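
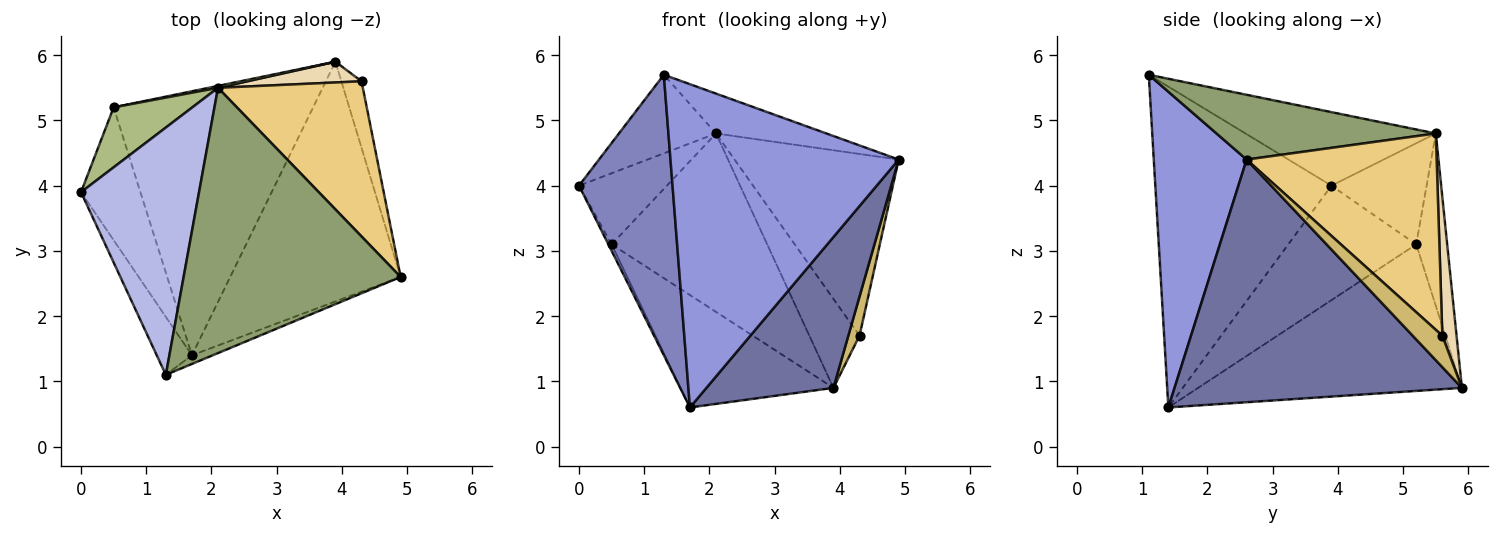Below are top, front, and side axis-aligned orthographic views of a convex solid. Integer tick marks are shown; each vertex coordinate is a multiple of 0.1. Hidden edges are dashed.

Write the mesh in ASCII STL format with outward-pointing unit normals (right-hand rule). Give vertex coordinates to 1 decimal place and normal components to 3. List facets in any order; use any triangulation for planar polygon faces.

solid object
 facet normal 0.769 -0.340 -0.541
  outer loop
   vertex 1.7 1.4 0.6
   vertex 3.9 5.9 0.9
   vertex 4.9 2.6 4.4
  endloop
 endfacet
 facet normal -0.879 -0.467 -0.096
  outer loop
   vertex 1.3 1.1 5.7
   vertex 0.0 3.9 4.0
   vertex 1.7 1.4 0.6
  endloop
 endfacet
 facet normal 0.377 -0.926 -0.025
  outer loop
   vertex 1.3 1.1 5.7
   vertex 1.7 1.4 0.6
   vertex 4.9 2.6 4.4
  endloop
 endfacet
 facet normal -0.511 0.260 0.819
  outer loop
   vertex 2.1 5.5 4.8
   vertex 0.0 3.9 4.0
   vertex 1.3 1.1 5.7
  endloop
 endfacet
 facet normal 0.283 0.143 0.948
  outer loop
   vertex 2.1 5.5 4.8
   vertex 1.3 1.1 5.7
   vertex 4.9 2.6 4.4
  endloop
 endfacet
 facet normal -0.638 0.589 0.496
  outer loop
   vertex 0.5 5.2 3.1
   vertex 0.0 3.9 4.0
   vertex 2.1 5.5 4.8
  endloop
 endfacet
 facet normal -0.195 0.981 0.011
  outer loop
   vertex 0.5 5.2 3.1
   vertex 2.1 5.5 4.8
   vertex 3.9 5.9 0.9
  endloop
 endfacet
 facet normal -0.887 0.023 -0.460
  outer loop
   vertex 0.5 5.2 3.1
   vertex 1.7 1.4 0.6
   vertex 0.0 3.9 4.0
  endloop
 endfacet
 facet normal -0.560 0.325 -0.762
  outer loop
   vertex 0.5 5.2 3.1
   vertex 3.9 5.9 0.9
   vertex 1.7 1.4 0.6
  endloop
 endfacet
 facet normal 0.802 -0.303 -0.515
  outer loop
   vertex 4.3 5.6 1.7
   vertex 4.9 2.6 4.4
   vertex 3.9 5.9 0.9
  endloop
 endfacet
 facet normal 0.661 0.571 0.487
  outer loop
   vertex 4.3 5.6 1.7
   vertex 2.1 5.5 4.8
   vertex 4.9 2.6 4.4
  endloop
 endfacet
 facet normal 0.266 0.939 0.219
  outer loop
   vertex 4.3 5.6 1.7
   vertex 3.9 5.9 0.9
   vertex 2.1 5.5 4.8
  endloop
 endfacet
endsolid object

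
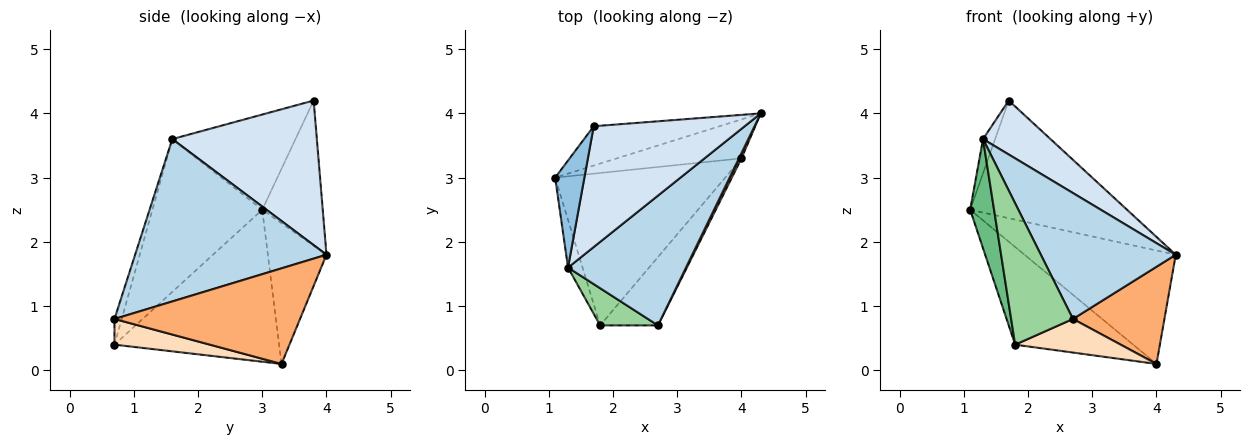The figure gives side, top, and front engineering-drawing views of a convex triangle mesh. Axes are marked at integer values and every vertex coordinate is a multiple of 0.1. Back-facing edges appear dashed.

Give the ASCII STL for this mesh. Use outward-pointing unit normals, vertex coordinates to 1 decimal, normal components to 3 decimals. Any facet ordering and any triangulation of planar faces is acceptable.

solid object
 facet normal -0.343 0.891 -0.298
  outer loop
   vertex 1.7 3.8 4.2
   vertex 4.3 4.0 1.8
   vertex 1.1 3.0 2.5
  endloop
 endfacet
 facet normal -0.952 0.093 0.292
  outer loop
   vertex 1.3 1.6 3.6
   vertex 1.7 3.8 4.2
   vertex 1.1 3.0 2.5
  endloop
 endfacet
 facet normal 0.703 -0.495 0.511
  outer loop
   vertex 1.3 1.6 3.6
   vertex 2.7 0.7 0.8
   vertex 4.3 4.0 1.8
  endloop
 endfacet
 facet normal 0.658 -0.307 0.687
  outer loop
   vertex 1.3 1.6 3.6
   vertex 4.3 4.0 1.8
   vertex 1.7 3.8 4.2
  endloop
 endfacet
 facet normal -0.344 0.888 -0.305
  outer loop
   vertex 4.0 3.3 0.1
   vertex 1.1 3.0 2.5
   vertex 4.3 4.0 1.8
  endloop
 endfacet
 facet normal 0.897 -0.442 0.024
  outer loop
   vertex 4.0 3.3 0.1
   vertex 4.3 4.0 1.8
   vertex 2.7 0.7 0.8
  endloop
 endfacet
 facet normal -0.601 0.431 -0.673
  outer loop
   vertex 1.8 0.7 0.4
   vertex 1.1 3.0 2.5
   vertex 4.0 3.3 0.1
  endloop
 endfacet
 facet normal 0.370 -0.410 -0.834
  outer loop
   vertex 1.8 0.7 0.4
   vertex 4.0 3.3 0.1
   vertex 2.7 0.7 0.8
  endloop
 endfacet
 facet normal -0.973 -0.212 -0.092
  outer loop
   vertex 1.8 0.7 0.4
   vertex 1.3 1.6 3.6
   vertex 1.1 3.0 2.5
  endloop
 endfacet
 facet normal -0.112 -0.961 0.253
  outer loop
   vertex 1.8 0.7 0.4
   vertex 2.7 0.7 0.8
   vertex 1.3 1.6 3.6
  endloop
 endfacet
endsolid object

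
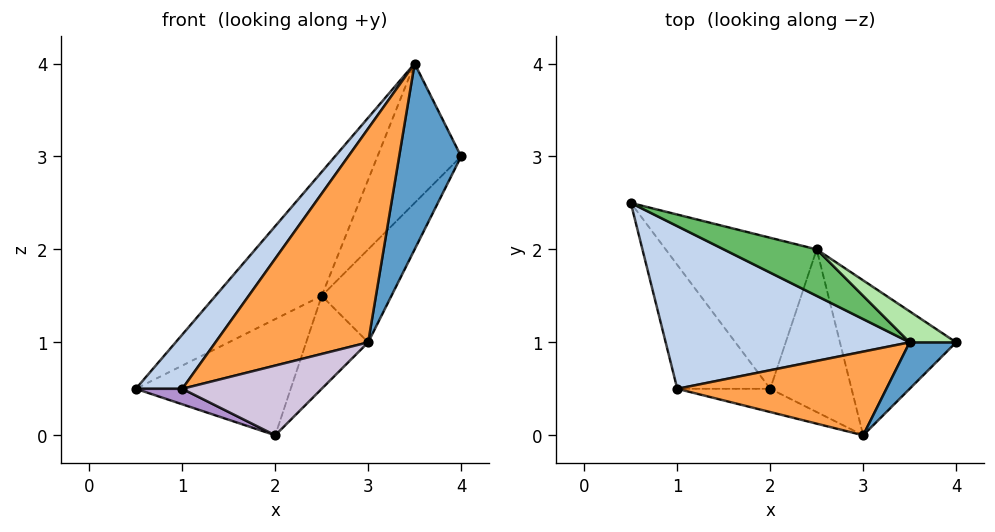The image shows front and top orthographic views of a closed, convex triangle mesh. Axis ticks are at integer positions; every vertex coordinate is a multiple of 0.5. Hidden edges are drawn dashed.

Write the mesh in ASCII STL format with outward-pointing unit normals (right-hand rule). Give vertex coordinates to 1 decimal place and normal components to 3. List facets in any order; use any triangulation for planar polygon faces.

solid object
 facet normal 0.436 -0.873 0.218
  outer loop
   vertex 3.5 1.0 4.0
   vertex 3.0 0.0 1.0
   vertex 4.0 1.0 3.0
  endloop
 endfacet
 facet normal -0.784 -0.196 0.588
  outer loop
   vertex 1.0 0.5 0.5
   vertex 3.5 1.0 4.0
   vertex 0.5 2.5 0.5
  endloop
 endfacet
 facet normal -0.308 -0.886 0.347
  outer loop
   vertex 1.0 0.5 0.5
   vertex 3.0 0.0 1.0
   vertex 3.5 1.0 4.0
  endloop
 endfacet
 facet normal 0.768 0.329 -0.549
  outer loop
   vertex 2.5 2.0 1.5
   vertex 4.0 1.0 3.0
   vertex 3.0 0.0 1.0
  endloop
 endfacet
 facet normal 0.058 0.935 0.351
  outer loop
   vertex 2.5 2.0 1.5
   vertex 0.5 2.5 0.5
   vertex 3.5 1.0 4.0
  endloop
 endfacet
 facet normal 0.398 0.896 0.199
  outer loop
   vertex 2.5 2.0 1.5
   vertex 3.5 1.0 4.0
   vertex 4.0 1.0 3.0
  endloop
 endfacet
 facet normal 0.481 0.535 -0.695
  outer loop
   vertex 2.0 0.5 0.0
   vertex 0.5 2.5 0.5
   vertex 2.5 2.0 1.5
  endloop
 endfacet
 facet normal 0.745 0.331 -0.579
  outer loop
   vertex 2.0 0.5 0.0
   vertex 2.5 2.0 1.5
   vertex 3.0 0.0 1.0
  endloop
 endfacet
 facet normal -0.444 -0.111 -0.889
  outer loop
   vertex 2.0 0.5 0.0
   vertex 1.0 0.5 0.5
   vertex 0.5 2.5 0.5
  endloop
 endfacet
 facet normal -0.156 -0.937 -0.312
  outer loop
   vertex 2.0 0.5 0.0
   vertex 3.0 0.0 1.0
   vertex 1.0 0.5 0.5
  endloop
 endfacet
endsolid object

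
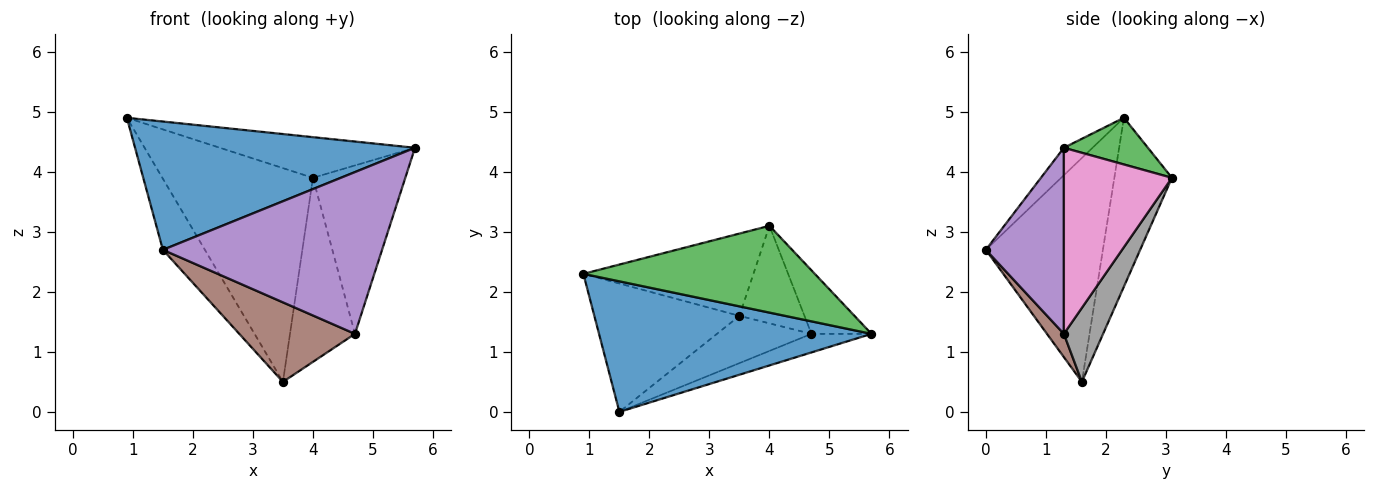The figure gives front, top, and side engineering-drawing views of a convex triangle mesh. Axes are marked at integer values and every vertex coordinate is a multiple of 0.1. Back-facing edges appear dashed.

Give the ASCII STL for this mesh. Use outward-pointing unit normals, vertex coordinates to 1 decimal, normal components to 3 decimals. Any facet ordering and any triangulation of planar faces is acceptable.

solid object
 facet normal -0.072 -0.699 0.711
  outer loop
   vertex 1.5 0.0 2.7
   vertex 5.7 1.3 4.4
   vertex 0.9 2.3 4.9
  endloop
 endfacet
 facet normal -0.804 0.288 -0.521
  outer loop
   vertex 3.5 1.6 0.5
   vertex 1.5 0.0 2.7
   vertex 0.9 2.3 4.9
  endloop
 endfacet
 facet normal 0.180 0.417 0.891
  outer loop
   vertex 4.0 3.1 3.9
   vertex 0.9 2.3 4.9
   vertex 5.7 1.3 4.4
  endloop
 endfacet
 facet normal -0.336 0.879 -0.338
  outer loop
   vertex 4.0 3.1 3.9
   vertex 3.5 1.6 0.5
   vertex 0.9 2.3 4.9
  endloop
 endfacet
 facet normal 0.333 -0.937 -0.108
  outer loop
   vertex 4.7 1.3 1.3
   vertex 5.7 1.3 4.4
   vertex 1.5 0.0 2.7
  endloop
 endfacet
 facet normal 0.125 -0.853 -0.507
  outer loop
   vertex 4.7 1.3 1.3
   vertex 1.5 0.0 2.7
   vertex 3.5 1.6 0.5
  endloop
 endfacet
 facet normal 0.738 0.631 -0.238
  outer loop
   vertex 4.7 1.3 1.3
   vertex 4.0 3.1 3.9
   vertex 5.7 1.3 4.4
  endloop
 endfacet
 facet normal 0.470 0.780 -0.413
  outer loop
   vertex 4.7 1.3 1.3
   vertex 3.5 1.6 0.5
   vertex 4.0 3.1 3.9
  endloop
 endfacet
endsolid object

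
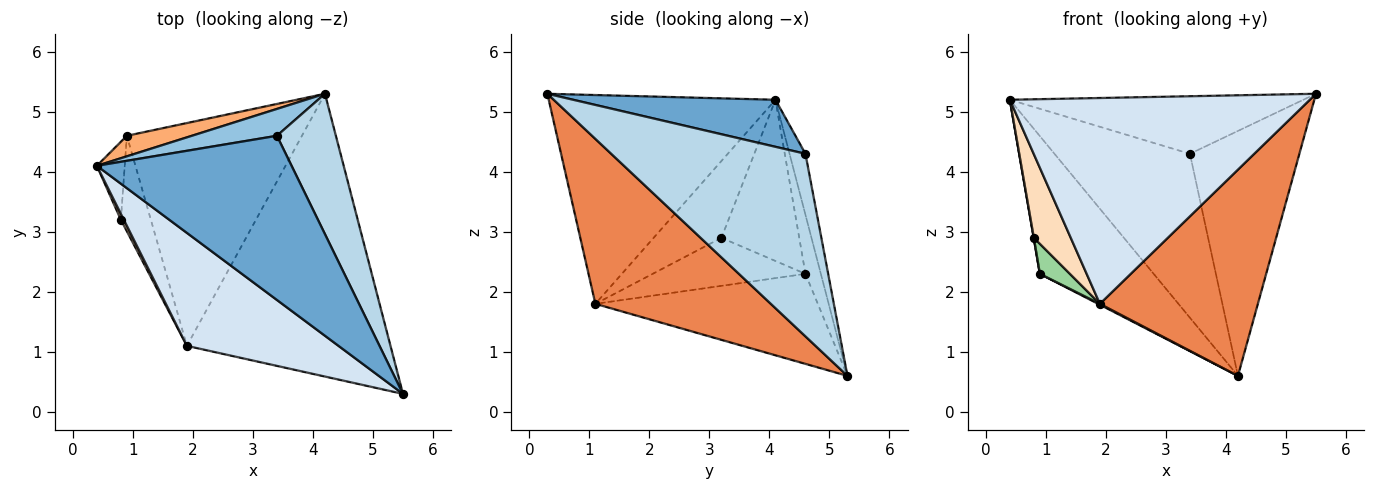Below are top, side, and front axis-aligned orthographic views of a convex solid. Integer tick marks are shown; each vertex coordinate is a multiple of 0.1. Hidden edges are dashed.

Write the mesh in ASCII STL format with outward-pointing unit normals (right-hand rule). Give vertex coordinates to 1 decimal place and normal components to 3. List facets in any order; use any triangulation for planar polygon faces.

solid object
 facet normal 0.222 0.323 0.920
  outer loop
   vertex 3.4 4.6 4.3
   vertex 0.4 4.1 5.2
   vertex 5.5 0.3 5.3
  endloop
 endfacet
 facet normal -0.115 0.980 0.161
  outer loop
   vertex 3.4 4.6 4.3
   vertex 4.2 5.3 0.6
   vertex 0.4 4.1 5.2
  endloop
 endfacet
 facet normal 0.839 0.473 0.271
  outer loop
   vertex 3.4 4.6 4.3
   vertex 5.5 0.3 5.3
   vertex 4.2 5.3 0.6
  endloop
 endfacet
 facet normal -0.552 -0.731 0.401
  outer loop
   vertex 1.9 1.1 1.8
   vertex 5.5 0.3 5.3
   vertex 0.4 4.1 5.2
  endloop
 endfacet
 facet normal 0.548 -0.493 -0.676
  outer loop
   vertex 1.9 1.1 1.8
   vertex 4.2 5.3 0.6
   vertex 5.5 0.3 5.3
  endloop
 endfacet
 facet normal -0.133 0.980 0.146
  outer loop
   vertex 0.9 4.6 2.3
   vertex 0.4 4.1 5.2
   vertex 4.2 5.3 0.6
  endloop
 endfacet
 facet normal -0.457 -0.004 -0.889
  outer loop
   vertex 0.9 4.6 2.3
   vertex 4.2 5.3 0.6
   vertex 1.9 1.1 1.8
  endloop
 endfacet
 facet normal -0.878 -0.478 0.034
  outer loop
   vertex 0.8 3.2 2.9
   vertex 1.9 1.1 1.8
   vertex 0.4 4.1 5.2
  endloop
 endfacet
 facet normal -0.985 -0.003 -0.170
  outer loop
   vertex 0.8 3.2 2.9
   vertex 0.4 4.1 5.2
   vertex 0.9 4.6 2.3
  endloop
 endfacet
 facet normal -0.836 -0.164 -0.523
  outer loop
   vertex 0.8 3.2 2.9
   vertex 0.9 4.6 2.3
   vertex 1.9 1.1 1.8
  endloop
 endfacet
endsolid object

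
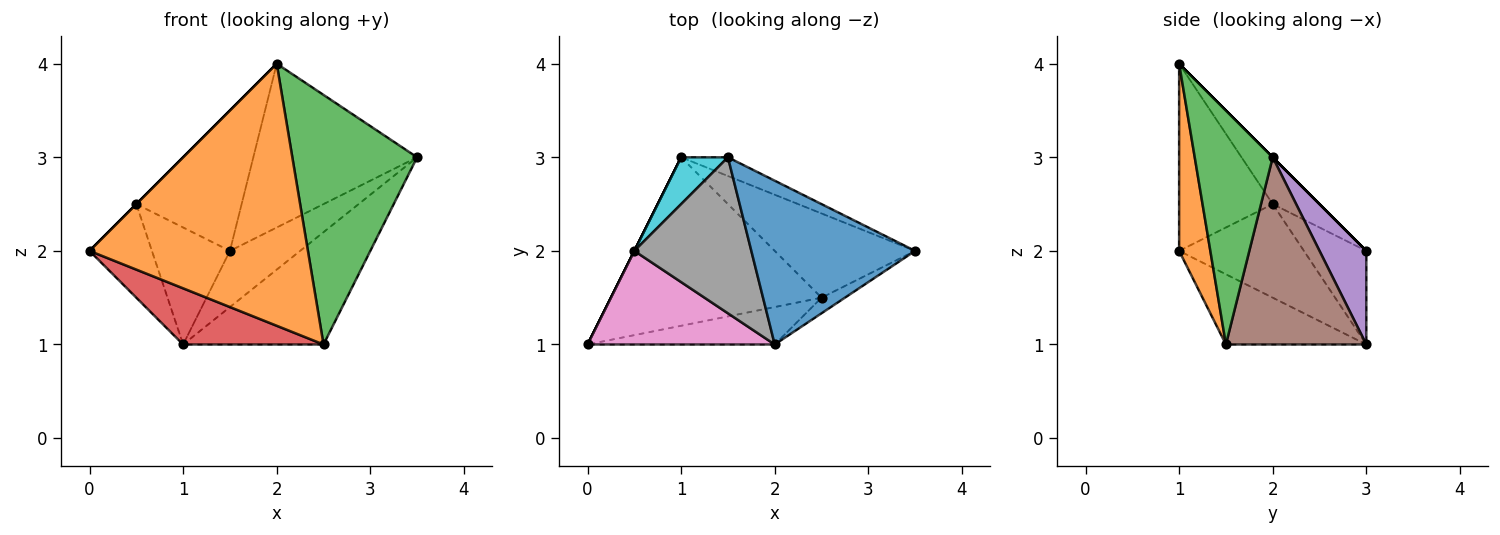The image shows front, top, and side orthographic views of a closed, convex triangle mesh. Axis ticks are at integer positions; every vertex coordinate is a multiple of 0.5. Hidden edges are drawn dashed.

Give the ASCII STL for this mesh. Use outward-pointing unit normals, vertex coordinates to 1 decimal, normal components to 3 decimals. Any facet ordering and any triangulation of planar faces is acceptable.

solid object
 facet normal 0.000 0.707 0.707
  outer loop
   vertex 2.0 1.0 4.0
   vertex 3.5 2.0 3.0
   vertex 1.5 3.0 2.0
  endloop
 endfacet
 facet normal 0.140 -0.980 -0.140
  outer loop
   vertex 2.0 1.0 4.0
   vertex 0.0 1.0 2.0
   vertex 2.5 1.5 1.0
  endloop
 endfacet
 facet normal 0.529 -0.847 -0.053
  outer loop
   vertex 2.0 1.0 4.0
   vertex 2.5 1.5 1.0
   vertex 3.5 2.0 3.0
  endloop
 endfacet
 facet normal -0.302 -0.302 -0.905
  outer loop
   vertex 1.0 3.0 1.0
   vertex 2.5 1.5 1.0
   vertex 0.0 1.0 2.0
  endloop
 endfacet
 facet normal 0.535 0.802 -0.267
  outer loop
   vertex 1.0 3.0 1.0
   vertex 1.5 3.0 2.0
   vertex 3.5 2.0 3.0
  endloop
 endfacet
 facet normal 0.625 0.625 -0.469
  outer loop
   vertex 1.0 3.0 1.0
   vertex 3.5 2.0 3.0
   vertex 2.5 1.5 1.0
  endloop
 endfacet
 facet normal -0.707 0.000 0.707
  outer loop
   vertex 0.5 2.0 2.5
   vertex 0.0 1.0 2.0
   vertex 2.0 1.0 4.0
  endloop
 endfacet
 facet normal -0.285 0.641 0.712
  outer loop
   vertex 0.5 2.0 2.5
   vertex 2.0 1.0 4.0
   vertex 1.5 3.0 2.0
  endloop
 endfacet
 facet normal -0.894 0.447 0.000
  outer loop
   vertex 0.5 2.0 2.5
   vertex 1.0 3.0 1.0
   vertex 0.0 1.0 2.0
  endloop
 endfacet
 facet normal -0.596 0.745 0.298
  outer loop
   vertex 0.5 2.0 2.5
   vertex 1.5 3.0 2.0
   vertex 1.0 3.0 1.0
  endloop
 endfacet
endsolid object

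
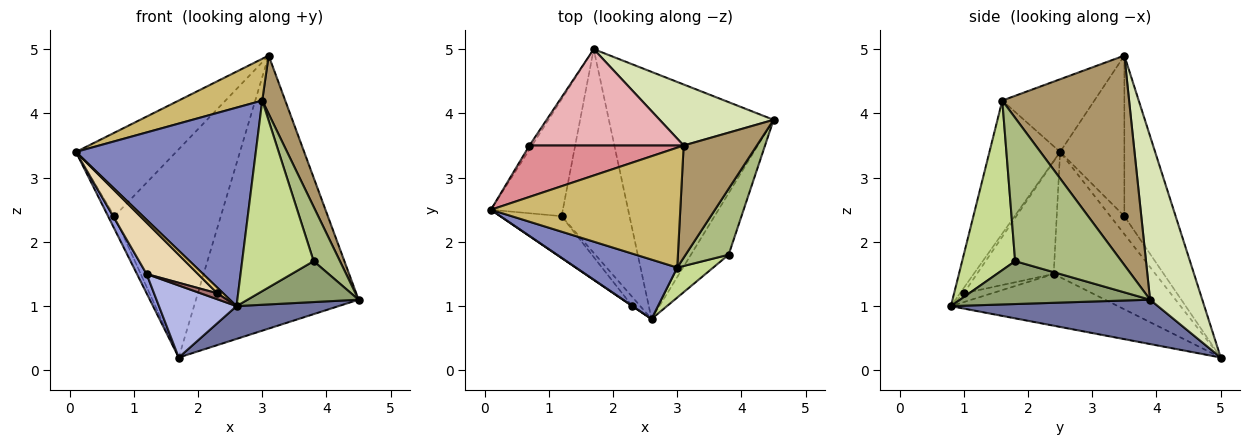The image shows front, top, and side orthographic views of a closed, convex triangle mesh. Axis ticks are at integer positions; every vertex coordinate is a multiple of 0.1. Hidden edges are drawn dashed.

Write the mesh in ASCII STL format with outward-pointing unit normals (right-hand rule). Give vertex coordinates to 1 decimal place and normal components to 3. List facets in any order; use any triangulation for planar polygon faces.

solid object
 facet normal 0.258 -0.127 -0.958
  outer loop
   vertex 1.7 5.0 0.2
   vertex 4.5 3.9 1.1
   vertex 2.6 0.8 1.0
  endloop
 endfacet
 facet normal -0.352 -0.897 0.268
  outer loop
   vertex 3.0 1.6 4.2
   vertex 0.1 2.5 3.4
   vertex 2.6 0.8 1.0
  endloop
 endfacet
 facet normal -0.864 -0.082 -0.496
  outer loop
   vertex 1.2 2.4 1.5
   vertex 0.1 2.5 3.4
   vertex 1.7 5.0 0.2
  endloop
 endfacet
 facet normal -0.583 -0.271 -0.766
  outer loop
   vertex 1.2 2.4 1.5
   vertex 1.7 5.0 0.2
   vertex 2.6 0.8 1.0
  endloop
 endfacet
 facet normal 0.688 -0.402 -0.605
  outer loop
   vertex 3.8 1.8 1.7
   vertex 2.6 0.8 1.0
   vertex 4.5 3.9 1.1
  endloop
 endfacet
 facet normal 0.932 -0.231 0.280
  outer loop
   vertex 3.8 1.8 1.7
   vertex 4.5 3.9 1.1
   vertex 3.0 1.6 4.2
  endloop
 endfacet
 facet normal 0.591 -0.797 0.125
  outer loop
   vertex 3.8 1.8 1.7
   vertex 3.0 1.6 4.2
   vertex 2.6 0.8 1.0
  endloop
 endfacet
 facet normal 0.299 0.931 0.208
  outer loop
   vertex 3.1 3.5 4.9
   vertex 4.5 3.9 1.1
   vertex 1.7 5.0 0.2
  endloop
 endfacet
 facet normal 0.931 -0.169 0.325
  outer loop
   vertex 3.1 3.5 4.9
   vertex 3.0 1.6 4.2
   vertex 4.5 3.9 1.1
  endloop
 endfacet
 facet normal -0.341 -0.309 0.888
  outer loop
   vertex 3.1 3.5 4.9
   vertex 0.1 2.5 3.4
   vertex 3.0 1.6 4.2
  endloop
 endfacet
 facet normal -0.536 -0.843 0.038
  outer loop
   vertex 2.3 1.0 1.2
   vertex 2.6 0.8 1.0
   vertex 0.1 2.5 3.4
  endloop
 endfacet
 facet normal -0.757 -0.507 -0.412
  outer loop
   vertex 2.3 1.0 1.2
   vertex 0.1 2.5 3.4
   vertex 1.2 2.4 1.5
  endloop
 endfacet
 facet normal -0.678 -0.401 -0.616
  outer loop
   vertex 2.3 1.0 1.2
   vertex 1.2 2.4 1.5
   vertex 2.6 0.8 1.0
  endloop
 endfacet
 facet normal -0.902 0.412 -0.129
  outer loop
   vertex 0.7 3.5 2.4
   vertex 1.7 5.0 0.2
   vertex 0.1 2.5 3.4
  endloop
 endfacet
 facet normal -0.479 0.748 0.460
  outer loop
   vertex 0.7 3.5 2.4
   vertex 0.1 2.5 3.4
   vertex 3.1 3.5 4.9
  endloop
 endfacet
 facet normal -0.401 0.831 0.385
  outer loop
   vertex 0.7 3.5 2.4
   vertex 3.1 3.5 4.9
   vertex 1.7 5.0 0.2
  endloop
 endfacet
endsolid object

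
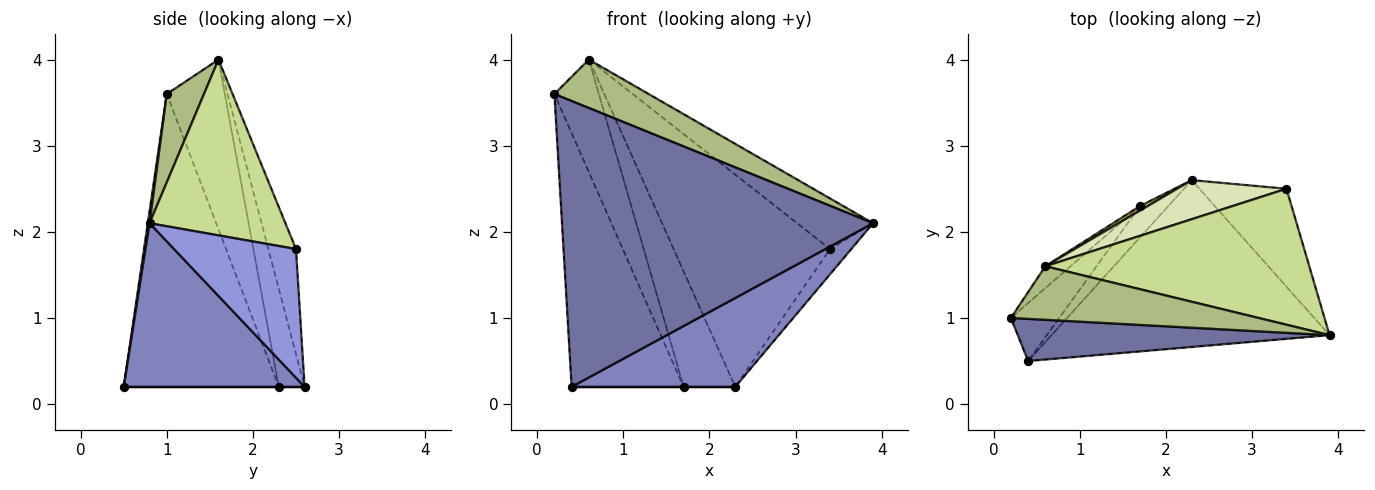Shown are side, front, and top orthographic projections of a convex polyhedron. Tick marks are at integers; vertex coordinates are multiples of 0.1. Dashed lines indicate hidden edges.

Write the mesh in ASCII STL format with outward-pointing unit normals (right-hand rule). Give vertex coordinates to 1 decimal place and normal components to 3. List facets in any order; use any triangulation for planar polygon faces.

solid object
 facet normal 0.006 -0.989 0.146
  outer loop
   vertex 0.4 0.5 0.2
   vertex 3.9 0.8 2.1
   vertex 0.2 1.0 3.6
  endloop
 endfacet
 facet normal 0.461 -0.417 -0.783
  outer loop
   vertex 0.4 0.5 0.2
   vertex 2.3 2.6 0.2
   vertex 3.9 0.8 2.1
  endloop
 endfacet
 facet normal 0.820 0.143 -0.555
  outer loop
   vertex 3.4 2.5 1.8
   vertex 3.9 0.8 2.1
   vertex 2.3 2.6 0.2
  endloop
 endfacet
 facet normal -0.804 0.580 -0.133
  outer loop
   vertex 1.7 2.3 0.2
   vertex 0.4 0.5 0.2
   vertex 0.2 1.0 3.6
  endloop
 endfacet
 facet normal 0.000 0.000 -1.000
  outer loop
   vertex 1.7 2.3 0.2
   vertex 2.3 2.6 0.2
   vertex 0.4 0.5 0.2
  endloop
 endfacet
 facet normal 0.256 -0.648 0.717
  outer loop
   vertex 0.6 1.6 4.0
   vertex 0.2 1.0 3.6
   vertex 3.9 0.8 2.1
  endloop
 endfacet
 facet normal 0.529 0.296 0.795
  outer loop
   vertex 0.6 1.6 4.0
   vertex 3.9 0.8 2.1
   vertex 3.4 2.5 1.8
  endloop
 endfacet
 facet normal -0.171 0.969 0.178
  outer loop
   vertex 0.6 1.6 4.0
   vertex 3.4 2.5 1.8
   vertex 2.3 2.6 0.2
  endloop
 endfacet
 facet normal -0.789 0.604 -0.117
  outer loop
   vertex 0.6 1.6 4.0
   vertex 1.7 2.3 0.2
   vertex 0.2 1.0 3.6
  endloop
 endfacet
 facet normal -0.447 0.894 0.035
  outer loop
   vertex 0.6 1.6 4.0
   vertex 2.3 2.6 0.2
   vertex 1.7 2.3 0.2
  endloop
 endfacet
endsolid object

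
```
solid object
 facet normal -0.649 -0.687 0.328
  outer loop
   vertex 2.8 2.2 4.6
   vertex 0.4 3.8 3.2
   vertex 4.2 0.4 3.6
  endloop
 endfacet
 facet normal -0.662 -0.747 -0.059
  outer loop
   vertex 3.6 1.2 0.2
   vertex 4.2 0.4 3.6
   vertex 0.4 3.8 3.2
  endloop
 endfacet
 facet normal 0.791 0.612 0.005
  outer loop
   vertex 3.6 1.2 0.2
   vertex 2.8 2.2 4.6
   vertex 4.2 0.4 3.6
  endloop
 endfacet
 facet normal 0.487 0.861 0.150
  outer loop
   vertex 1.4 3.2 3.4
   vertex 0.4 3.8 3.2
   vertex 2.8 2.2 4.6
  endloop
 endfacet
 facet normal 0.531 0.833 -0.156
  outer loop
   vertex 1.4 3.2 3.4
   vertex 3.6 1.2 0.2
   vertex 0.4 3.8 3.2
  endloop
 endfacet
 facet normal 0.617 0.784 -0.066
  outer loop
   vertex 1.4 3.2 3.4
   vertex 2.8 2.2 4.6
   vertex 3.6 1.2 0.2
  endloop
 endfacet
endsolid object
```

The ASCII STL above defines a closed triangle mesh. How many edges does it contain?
9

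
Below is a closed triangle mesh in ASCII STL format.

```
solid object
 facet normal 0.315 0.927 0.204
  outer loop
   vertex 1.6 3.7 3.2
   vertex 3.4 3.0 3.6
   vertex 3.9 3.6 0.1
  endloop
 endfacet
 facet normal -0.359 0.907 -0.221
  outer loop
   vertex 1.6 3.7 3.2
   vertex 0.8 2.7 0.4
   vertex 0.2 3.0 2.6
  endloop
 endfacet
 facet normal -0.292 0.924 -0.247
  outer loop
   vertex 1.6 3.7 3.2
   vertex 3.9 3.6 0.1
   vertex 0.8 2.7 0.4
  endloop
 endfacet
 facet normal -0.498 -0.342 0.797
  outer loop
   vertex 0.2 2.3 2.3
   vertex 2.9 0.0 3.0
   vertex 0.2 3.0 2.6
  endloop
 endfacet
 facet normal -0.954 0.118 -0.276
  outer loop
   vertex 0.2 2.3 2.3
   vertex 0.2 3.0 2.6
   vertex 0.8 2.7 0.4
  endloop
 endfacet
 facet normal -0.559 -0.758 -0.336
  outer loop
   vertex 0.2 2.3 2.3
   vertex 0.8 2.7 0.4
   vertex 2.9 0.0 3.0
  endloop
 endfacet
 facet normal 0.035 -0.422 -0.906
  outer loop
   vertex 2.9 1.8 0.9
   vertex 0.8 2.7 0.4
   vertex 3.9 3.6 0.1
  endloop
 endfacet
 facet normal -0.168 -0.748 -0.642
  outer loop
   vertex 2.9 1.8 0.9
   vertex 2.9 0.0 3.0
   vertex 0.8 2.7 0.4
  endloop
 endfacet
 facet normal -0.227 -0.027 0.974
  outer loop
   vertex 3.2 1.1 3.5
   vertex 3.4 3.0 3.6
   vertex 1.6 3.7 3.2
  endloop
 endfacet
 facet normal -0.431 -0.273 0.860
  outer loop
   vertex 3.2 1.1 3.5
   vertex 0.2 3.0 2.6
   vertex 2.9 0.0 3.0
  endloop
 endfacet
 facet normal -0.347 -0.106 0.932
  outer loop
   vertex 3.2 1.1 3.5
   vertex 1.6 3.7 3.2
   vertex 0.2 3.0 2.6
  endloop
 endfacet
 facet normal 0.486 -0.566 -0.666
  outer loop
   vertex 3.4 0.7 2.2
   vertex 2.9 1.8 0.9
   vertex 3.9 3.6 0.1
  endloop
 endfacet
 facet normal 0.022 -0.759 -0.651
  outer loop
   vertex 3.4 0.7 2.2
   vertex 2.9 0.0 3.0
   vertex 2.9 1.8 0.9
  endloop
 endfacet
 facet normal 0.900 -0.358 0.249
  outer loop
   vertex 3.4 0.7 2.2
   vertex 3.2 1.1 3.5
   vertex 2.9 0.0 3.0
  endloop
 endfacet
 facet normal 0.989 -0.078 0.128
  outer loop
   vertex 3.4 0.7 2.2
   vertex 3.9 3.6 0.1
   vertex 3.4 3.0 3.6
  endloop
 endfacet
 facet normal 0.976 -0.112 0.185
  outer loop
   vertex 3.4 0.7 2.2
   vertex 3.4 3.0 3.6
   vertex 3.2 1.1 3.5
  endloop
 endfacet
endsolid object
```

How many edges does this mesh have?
24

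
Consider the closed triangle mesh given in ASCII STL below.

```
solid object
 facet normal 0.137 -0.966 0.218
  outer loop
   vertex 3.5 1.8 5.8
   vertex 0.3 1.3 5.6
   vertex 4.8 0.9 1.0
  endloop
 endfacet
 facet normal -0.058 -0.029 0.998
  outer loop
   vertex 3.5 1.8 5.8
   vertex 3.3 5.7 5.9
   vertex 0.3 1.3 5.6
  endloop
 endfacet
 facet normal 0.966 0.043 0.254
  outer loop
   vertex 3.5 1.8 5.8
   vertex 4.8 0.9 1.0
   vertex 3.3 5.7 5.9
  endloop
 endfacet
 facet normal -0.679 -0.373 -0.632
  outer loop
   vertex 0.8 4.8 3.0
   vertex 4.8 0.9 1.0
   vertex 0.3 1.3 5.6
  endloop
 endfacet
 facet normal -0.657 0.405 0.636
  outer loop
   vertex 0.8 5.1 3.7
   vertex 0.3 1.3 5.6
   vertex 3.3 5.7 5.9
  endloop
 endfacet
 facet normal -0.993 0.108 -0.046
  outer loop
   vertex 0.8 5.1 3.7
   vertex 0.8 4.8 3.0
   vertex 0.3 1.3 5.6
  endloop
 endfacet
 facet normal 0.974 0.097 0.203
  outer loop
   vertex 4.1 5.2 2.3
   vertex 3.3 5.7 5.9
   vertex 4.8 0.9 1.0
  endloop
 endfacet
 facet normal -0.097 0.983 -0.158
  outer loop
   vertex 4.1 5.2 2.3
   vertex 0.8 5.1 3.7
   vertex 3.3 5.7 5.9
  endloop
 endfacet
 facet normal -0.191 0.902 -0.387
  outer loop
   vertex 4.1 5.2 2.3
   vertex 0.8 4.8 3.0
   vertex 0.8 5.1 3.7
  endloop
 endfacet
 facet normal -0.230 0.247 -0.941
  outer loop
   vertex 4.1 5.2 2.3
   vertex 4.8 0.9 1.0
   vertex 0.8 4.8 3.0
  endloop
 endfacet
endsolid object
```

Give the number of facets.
10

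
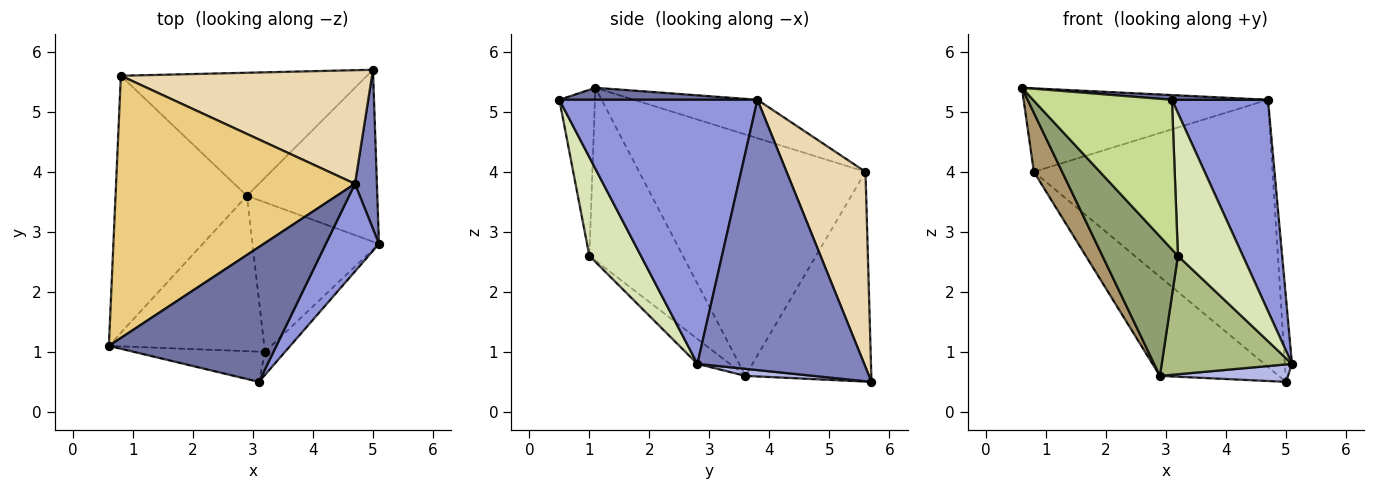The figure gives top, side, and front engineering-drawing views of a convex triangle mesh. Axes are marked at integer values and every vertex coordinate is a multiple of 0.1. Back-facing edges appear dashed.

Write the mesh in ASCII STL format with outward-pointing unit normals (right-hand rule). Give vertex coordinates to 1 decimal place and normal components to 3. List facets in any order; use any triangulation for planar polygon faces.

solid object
 facet normal 0.071 -0.035 0.997
  outer loop
   vertex 4.7 3.8 5.2
   vertex 0.6 1.1 5.4
   vertex 3.1 0.5 5.2
  endloop
 endfacet
 facet normal 0.996 0.043 0.081
  outer loop
   vertex 4.7 3.8 5.2
   vertex 5.1 2.8 0.8
   vertex 5.0 5.7 0.5
  endloop
 endfacet
 facet normal 0.885 -0.429 0.178
  outer loop
   vertex 4.7 3.8 5.2
   vertex 3.1 0.5 5.2
   vertex 5.1 2.8 0.8
  endloop
 endfacet
 facet normal 0.054 -0.101 -0.993
  outer loop
   vertex 2.9 3.6 0.6
   vertex 5.0 5.7 0.5
   vertex 5.1 2.8 0.8
  endloop
 endfacet
 facet normal -0.637 -0.515 -0.573
  outer loop
   vertex 3.2 1.0 2.6
   vertex 0.6 1.1 5.4
   vertex 2.9 3.6 0.6
  endloop
 endfacet
 facet normal -0.153 -0.614 -0.775
  outer loop
   vertex 3.2 1.0 2.6
   vertex 2.9 3.6 0.6
   vertex 5.1 2.8 0.8
  endloop
 endfacet
 facet normal -0.244 -0.951 -0.192
  outer loop
   vertex 3.2 1.0 2.6
   vertex 3.1 0.5 5.2
   vertex 0.6 1.1 5.4
  endloop
 endfacet
 facet normal 0.617 -0.777 -0.126
  outer loop
   vertex 3.2 1.0 2.6
   vertex 5.1 2.8 0.8
   vertex 3.1 0.5 5.2
  endloop
 endfacet
 facet normal -0.873 -0.109 -0.475
  outer loop
   vertex 0.8 5.6 4.0
   vertex 2.9 3.6 0.6
   vertex 0.6 1.1 5.4
  endloop
 endfacet
 facet normal -0.553 0.522 -0.649
  outer loop
   vertex 0.8 5.6 4.0
   vertex 5.0 5.7 0.5
   vertex 2.9 3.6 0.6
  endloop
 endfacet
 facet normal -0.151 0.300 0.942
  outer loop
   vertex 0.8 5.6 4.0
   vertex 0.6 1.1 5.4
   vertex 4.7 3.8 5.2
  endloop
 endfacet
 facet normal 0.291 0.880 0.374
  outer loop
   vertex 0.8 5.6 4.0
   vertex 4.7 3.8 5.2
   vertex 5.0 5.7 0.5
  endloop
 endfacet
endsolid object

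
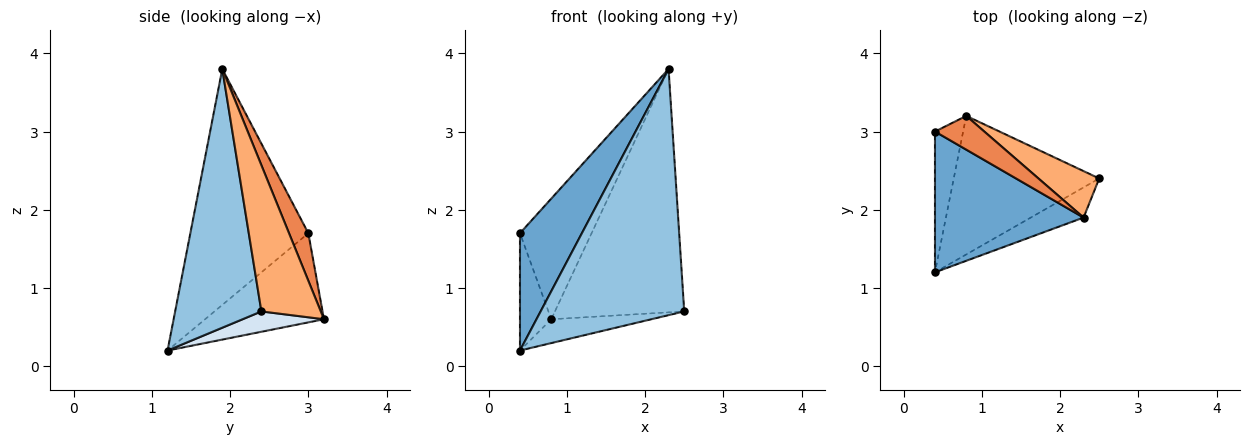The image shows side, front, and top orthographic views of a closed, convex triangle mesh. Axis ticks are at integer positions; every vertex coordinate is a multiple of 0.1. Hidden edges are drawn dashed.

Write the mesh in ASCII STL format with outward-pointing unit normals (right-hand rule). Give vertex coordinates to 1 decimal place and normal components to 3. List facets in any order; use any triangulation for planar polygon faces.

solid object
 facet normal -0.773 -0.406 0.487
  outer loop
   vertex 2.3 1.9 3.8
   vertex 0.4 3.0 1.7
   vertex 0.4 1.2 0.2
  endloop
 endfacet
 facet normal 0.512 -0.853 -0.104
  outer loop
   vertex 2.3 1.9 3.8
   vertex 0.4 1.2 0.2
   vertex 2.5 2.4 0.7
  endloop
 endfacet
 facet normal -0.925 0.243 -0.292
  outer loop
   vertex 0.8 3.2 0.6
   vertex 0.4 1.2 0.2
   vertex 0.4 3.0 1.7
  endloop
 endfacet
 facet normal 0.136 0.168 -0.976
  outer loop
   vertex 0.8 3.2 0.6
   vertex 2.5 2.4 0.7
   vertex 0.4 1.2 0.2
  endloop
 endfacet
 facet normal 0.251 0.932 0.261
  outer loop
   vertex 0.8 3.2 0.6
   vertex 0.4 3.0 1.7
   vertex 2.3 1.9 3.8
  endloop
 endfacet
 facet normal 0.411 0.895 0.171
  outer loop
   vertex 0.8 3.2 0.6
   vertex 2.3 1.9 3.8
   vertex 2.5 2.4 0.7
  endloop
 endfacet
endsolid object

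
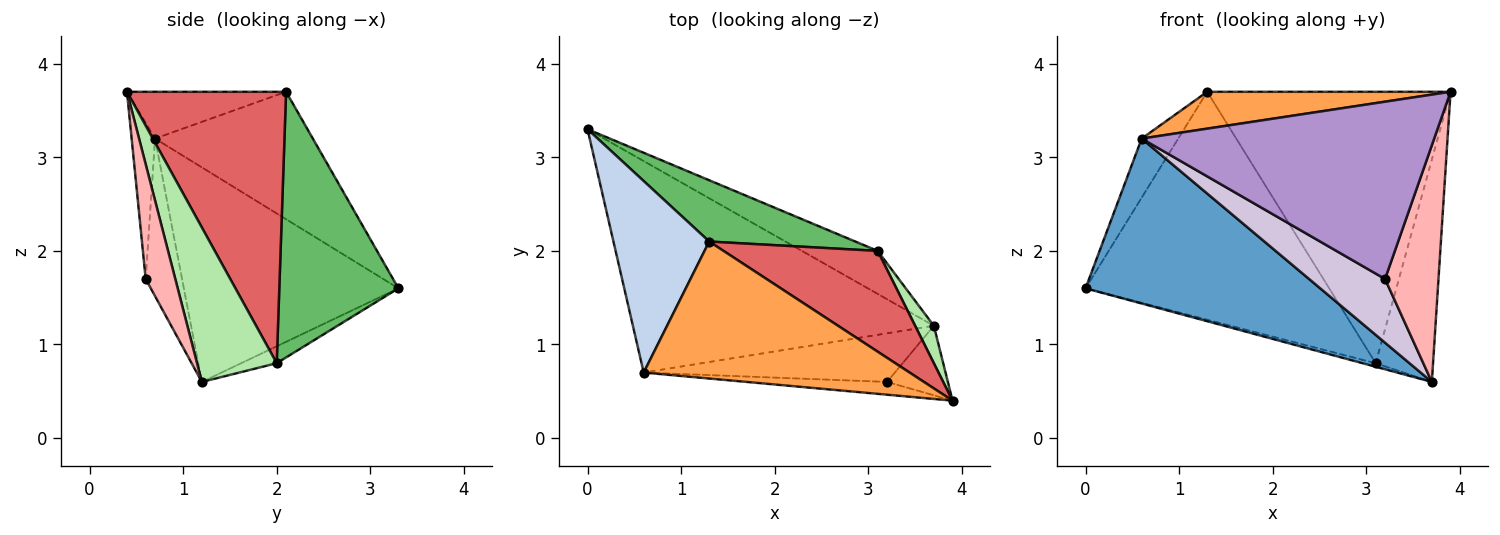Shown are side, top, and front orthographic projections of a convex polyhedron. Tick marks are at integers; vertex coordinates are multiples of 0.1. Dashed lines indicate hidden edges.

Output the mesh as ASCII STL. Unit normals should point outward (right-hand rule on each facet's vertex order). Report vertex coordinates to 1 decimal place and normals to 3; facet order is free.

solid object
 facet normal -0.490 -0.536 -0.687
  outer loop
   vertex 0.6 0.7 3.2
   vertex 0.0 3.3 1.6
   vertex 3.7 1.2 0.6
  endloop
 endfacet
 facet normal -0.786 0.182 0.591
  outer loop
   vertex 0.6 0.7 3.2
   vertex 1.3 2.1 3.7
   vertex 0.0 3.3 1.6
  endloop
 endfacet
 facet normal -0.168 -0.256 0.952
  outer loop
   vertex 0.6 0.7 3.2
   vertex 3.9 0.4 3.7
   vertex 1.3 2.1 3.7
  endloop
 endfacet
 facet normal -0.217 0.080 -0.973
  outer loop
   vertex 3.1 2.0 0.8
   vertex 3.7 1.2 0.6
   vertex 0.0 3.3 1.6
  endloop
 endfacet
 facet normal 0.427 0.873 0.235
  outer loop
   vertex 3.1 2.0 0.8
   vertex 0.0 3.3 1.6
   vertex 1.3 2.1 3.7
  endloop
 endfacet
 facet normal 0.808 0.581 0.098
  outer loop
   vertex 3.1 2.0 0.8
   vertex 3.9 0.4 3.7
   vertex 3.7 1.2 0.6
  endloop
 endfacet
 facet normal 0.523 0.799 0.297
  outer loop
   vertex 3.1 2.0 0.8
   vertex 1.3 2.1 3.7
   vertex 3.9 0.4 3.7
  endloop
 endfacet
 facet normal 0.469 -0.847 -0.249
  outer loop
   vertex 3.2 0.6 1.7
   vertex 3.7 1.2 0.6
   vertex 3.9 0.4 3.7
  endloop
 endfacet
 facet normal -0.080 -0.994 -0.072
  outer loop
   vertex 3.2 0.6 1.7
   vertex 3.9 0.4 3.7
   vertex 0.6 0.7 3.2
  endloop
 endfacet
 facet normal -0.356 -0.743 -0.567
  outer loop
   vertex 3.2 0.6 1.7
   vertex 0.6 0.7 3.2
   vertex 3.7 1.2 0.6
  endloop
 endfacet
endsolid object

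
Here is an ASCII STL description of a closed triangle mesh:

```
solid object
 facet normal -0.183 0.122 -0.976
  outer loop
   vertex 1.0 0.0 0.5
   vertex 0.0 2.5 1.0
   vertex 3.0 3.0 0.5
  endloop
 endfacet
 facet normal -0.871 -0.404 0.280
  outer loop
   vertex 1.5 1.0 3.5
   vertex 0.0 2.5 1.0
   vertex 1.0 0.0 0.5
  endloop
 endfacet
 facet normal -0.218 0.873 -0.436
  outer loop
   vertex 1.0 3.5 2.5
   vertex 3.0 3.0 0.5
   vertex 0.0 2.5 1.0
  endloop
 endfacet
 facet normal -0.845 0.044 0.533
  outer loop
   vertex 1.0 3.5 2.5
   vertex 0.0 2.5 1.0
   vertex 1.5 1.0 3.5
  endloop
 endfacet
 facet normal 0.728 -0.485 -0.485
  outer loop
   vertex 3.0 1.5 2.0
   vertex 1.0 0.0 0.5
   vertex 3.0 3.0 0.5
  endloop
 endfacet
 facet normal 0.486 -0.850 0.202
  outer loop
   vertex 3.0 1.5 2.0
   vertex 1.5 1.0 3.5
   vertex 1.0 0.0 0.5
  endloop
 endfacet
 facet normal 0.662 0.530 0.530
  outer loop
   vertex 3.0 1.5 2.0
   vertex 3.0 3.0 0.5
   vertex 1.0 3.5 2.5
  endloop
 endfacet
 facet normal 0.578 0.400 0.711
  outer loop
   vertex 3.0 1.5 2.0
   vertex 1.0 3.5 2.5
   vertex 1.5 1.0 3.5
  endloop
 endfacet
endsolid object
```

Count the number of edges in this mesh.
12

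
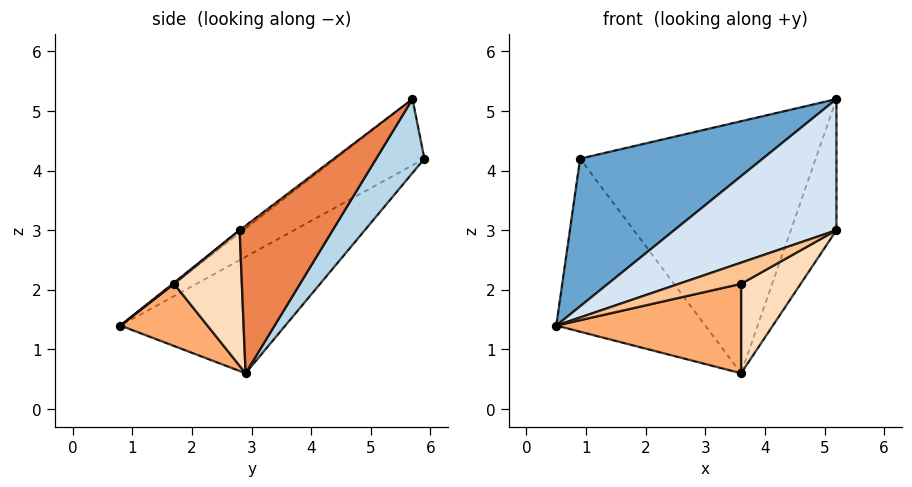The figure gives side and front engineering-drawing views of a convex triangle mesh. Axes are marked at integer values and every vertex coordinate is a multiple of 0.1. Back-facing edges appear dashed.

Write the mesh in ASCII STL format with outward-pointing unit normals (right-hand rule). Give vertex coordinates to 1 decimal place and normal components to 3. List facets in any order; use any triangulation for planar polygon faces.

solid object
 facet normal -0.222 -0.456 0.862
  outer loop
   vertex 0.9 5.9 4.2
   vertex 0.5 0.8 1.4
   vertex 5.2 5.7 5.2
  endloop
 endfacet
 facet normal -0.495 0.448 -0.745
  outer loop
   vertex 3.6 2.9 0.6
   vertex 0.5 0.8 1.4
   vertex 0.9 5.9 4.2
  endloop
 endfacet
 facet normal 0.167 0.815 -0.554
  outer loop
   vertex 3.6 2.9 0.6
   vertex 0.9 5.9 4.2
   vertex 5.2 5.7 5.2
  endloop
 endfacet
 facet normal -0.014 -0.604 0.797
  outer loop
   vertex 5.2 2.8 3.0
   vertex 5.2 5.7 5.2
   vertex 0.5 0.8 1.4
  endloop
 endfacet
 facet normal 0.777 0.381 -0.502
  outer loop
   vertex 5.2 2.8 3.0
   vertex 3.6 2.9 0.6
   vertex 5.2 5.7 5.2
  endloop
 endfacet
 facet normal 0.345 -0.733 -0.586
  outer loop
   vertex 3.6 1.7 2.1
   vertex 0.5 0.8 1.4
   vertex 3.6 2.9 0.6
  endloop
 endfacet
 facet normal 0.015 -0.647 0.763
  outer loop
   vertex 3.6 1.7 2.1
   vertex 5.2 2.8 3.0
   vertex 0.5 0.8 1.4
  endloop
 endfacet
 facet normal 0.664 -0.584 -0.467
  outer loop
   vertex 3.6 1.7 2.1
   vertex 3.6 2.9 0.6
   vertex 5.2 2.8 3.0
  endloop
 endfacet
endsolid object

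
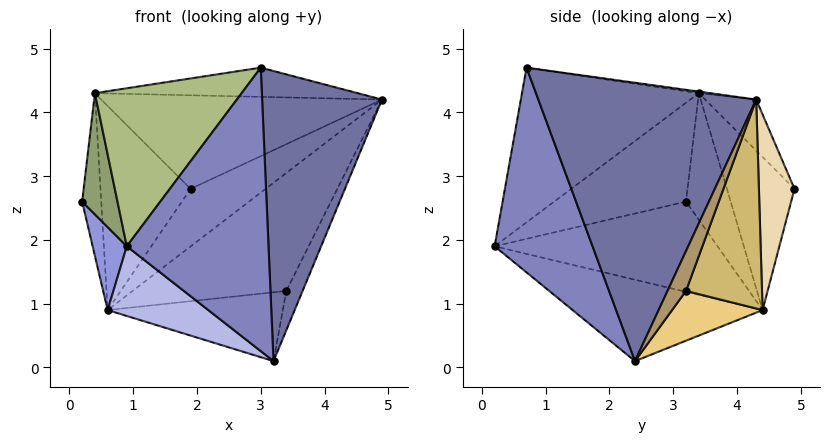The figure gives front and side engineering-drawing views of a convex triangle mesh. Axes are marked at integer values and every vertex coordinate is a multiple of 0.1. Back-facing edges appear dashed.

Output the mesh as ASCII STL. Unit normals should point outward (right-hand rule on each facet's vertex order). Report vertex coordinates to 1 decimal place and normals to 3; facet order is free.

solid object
 facet normal 0.868 -0.477 -0.139
  outer loop
   vertex 3.0 0.7 4.7
   vertex 3.2 2.4 0.1
   vertex 4.9 4.3 4.2
  endloop
 endfacet
 facet normal 0.547 -0.792 -0.269
  outer loop
   vertex 3.0 0.7 4.7
   vertex 0.9 0.2 1.9
   vertex 3.2 2.4 0.1
  endloop
 endfacet
 facet normal -0.936 -0.143 -0.321
  outer loop
   vertex 0.6 4.4 0.9
   vertex 0.9 0.2 1.9
   vertex 0.2 3.2 2.6
  endloop
 endfacet
 facet normal -0.448 -0.237 -0.862
  outer loop
   vertex 0.6 4.4 0.9
   vertex 3.2 2.4 0.1
   vertex 0.9 0.2 1.9
  endloop
 endfacet
 facet normal -0.956 -0.256 0.143
  outer loop
   vertex 0.4 3.4 4.3
   vertex 0.2 3.2 2.6
   vertex 0.9 0.2 1.9
  endloop
 endfacet
 facet normal -0.633 -0.525 0.569
  outer loop
   vertex 0.4 3.4 4.3
   vertex 0.9 0.2 1.9
   vertex 3.0 0.7 4.7
  endloop
 endfacet
 facet normal -0.006 0.141 0.990
  outer loop
   vertex 0.4 3.4 4.3
   vertex 3.0 0.7 4.7
   vertex 4.9 4.3 4.2
  endloop
 endfacet
 facet normal -0.917 0.393 0.062
  outer loop
   vertex 0.4 3.4 4.3
   vertex 0.6 4.4 0.9
   vertex 0.2 3.2 2.6
  endloop
 endfacet
 facet normal 0.638 0.563 -0.525
  outer loop
   vertex 3.4 3.2 1.2
   vertex 4.9 4.3 4.2
   vertex 3.2 2.4 0.1
  endloop
 endfacet
 facet normal 0.388 0.785 -0.482
  outer loop
   vertex 3.4 3.2 1.2
   vertex 0.6 4.4 0.9
   vertex 4.9 4.3 4.2
  endloop
 endfacet
 facet normal 0.371 0.718 -0.589
  outer loop
   vertex 3.4 3.2 1.2
   vertex 3.2 2.4 0.1
   vertex 0.6 4.4 0.9
  endloop
 endfacet
 facet normal 0.378 0.798 -0.469
  outer loop
   vertex 1.9 4.9 2.8
   vertex 4.9 4.3 4.2
   vertex 0.6 4.4 0.9
  endloop
 endfacet
 facet normal -0.139 0.766 0.627
  outer loop
   vertex 1.9 4.9 2.8
   vertex 0.4 3.4 4.3
   vertex 4.9 4.3 4.2
  endloop
 endfacet
 facet normal -0.588 0.784 0.196
  outer loop
   vertex 1.9 4.9 2.8
   vertex 0.6 4.4 0.9
   vertex 0.4 3.4 4.3
  endloop
 endfacet
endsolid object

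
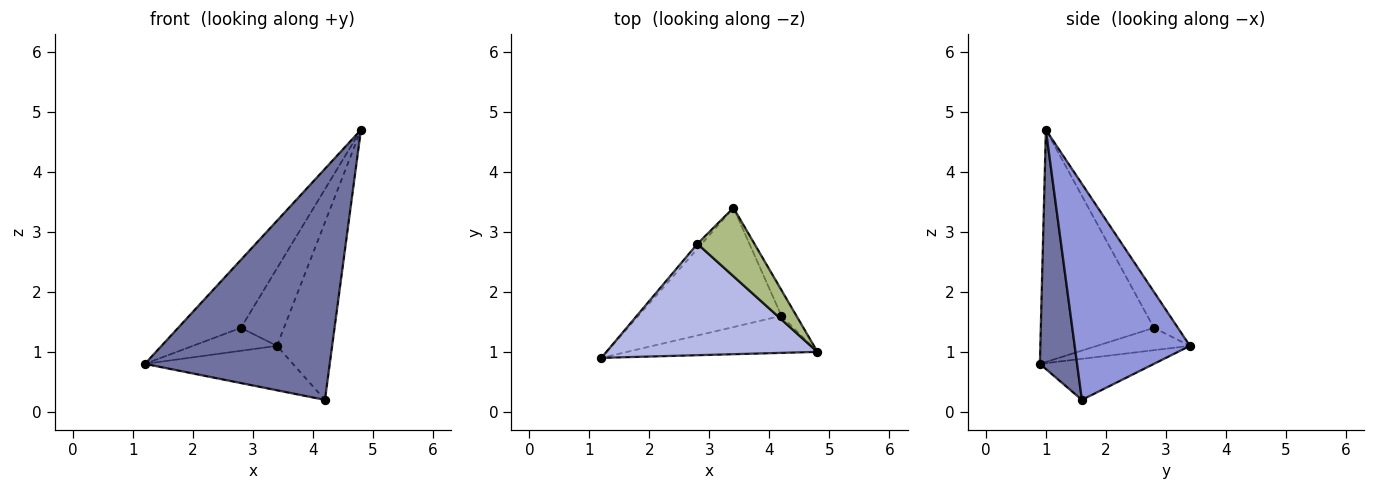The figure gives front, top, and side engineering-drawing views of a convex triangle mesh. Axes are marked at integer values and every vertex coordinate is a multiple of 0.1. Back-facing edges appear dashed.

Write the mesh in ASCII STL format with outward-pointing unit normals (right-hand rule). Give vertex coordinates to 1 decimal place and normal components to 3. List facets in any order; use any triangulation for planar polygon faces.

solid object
 facet normal 0.195 -0.968 -0.155
  outer loop
   vertex 4.2 1.6 0.2
   vertex 4.8 1.0 4.7
   vertex 1.2 0.9 0.8
  endloop
 endfacet
 facet normal -0.260 0.337 -0.905
  outer loop
   vertex 4.2 1.6 0.2
   vertex 1.2 0.9 0.8
   vertex 3.4 3.4 1.1
  endloop
 endfacet
 facet normal 0.900 0.431 -0.063
  outer loop
   vertex 4.2 1.6 0.2
   vertex 3.4 3.4 1.1
   vertex 4.8 1.0 4.7
  endloop
 endfacet
 facet normal -0.685 0.380 0.622
  outer loop
   vertex 2.8 2.8 1.4
   vertex 1.2 0.9 0.8
   vertex 4.8 1.0 4.7
  endloop
 endfacet
 facet normal -0.735 0.663 -0.142
  outer loop
   vertex 2.8 2.8 1.4
   vertex 3.4 3.4 1.1
   vertex 1.2 0.9 0.8
  endloop
 endfacet
 facet normal -0.386 0.691 0.611
  outer loop
   vertex 2.8 2.8 1.4
   vertex 4.8 1.0 4.7
   vertex 3.4 3.4 1.1
  endloop
 endfacet
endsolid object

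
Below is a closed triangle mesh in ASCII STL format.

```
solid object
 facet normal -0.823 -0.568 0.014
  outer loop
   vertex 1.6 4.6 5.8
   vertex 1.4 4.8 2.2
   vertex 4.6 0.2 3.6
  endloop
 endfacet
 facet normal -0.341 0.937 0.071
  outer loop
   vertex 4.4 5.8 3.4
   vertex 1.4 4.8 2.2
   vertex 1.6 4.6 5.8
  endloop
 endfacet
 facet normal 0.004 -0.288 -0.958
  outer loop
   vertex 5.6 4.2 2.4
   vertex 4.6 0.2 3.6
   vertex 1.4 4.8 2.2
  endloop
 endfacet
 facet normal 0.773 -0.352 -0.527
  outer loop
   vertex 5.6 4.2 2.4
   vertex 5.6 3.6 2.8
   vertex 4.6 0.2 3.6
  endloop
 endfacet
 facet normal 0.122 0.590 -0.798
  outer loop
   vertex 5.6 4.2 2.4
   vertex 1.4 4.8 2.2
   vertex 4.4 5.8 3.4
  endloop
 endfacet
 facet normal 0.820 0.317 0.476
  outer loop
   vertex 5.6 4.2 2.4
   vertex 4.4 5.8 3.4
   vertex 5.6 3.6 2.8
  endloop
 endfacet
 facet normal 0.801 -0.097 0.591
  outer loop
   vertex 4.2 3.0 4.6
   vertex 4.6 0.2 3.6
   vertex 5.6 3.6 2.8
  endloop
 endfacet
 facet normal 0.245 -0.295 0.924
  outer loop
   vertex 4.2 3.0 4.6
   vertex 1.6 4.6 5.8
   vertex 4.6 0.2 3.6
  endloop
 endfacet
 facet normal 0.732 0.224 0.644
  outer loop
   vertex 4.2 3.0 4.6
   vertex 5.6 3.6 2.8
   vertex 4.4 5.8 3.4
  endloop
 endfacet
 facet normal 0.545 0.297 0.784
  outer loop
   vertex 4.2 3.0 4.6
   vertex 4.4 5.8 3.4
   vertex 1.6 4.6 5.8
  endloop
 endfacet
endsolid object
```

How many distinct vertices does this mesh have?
7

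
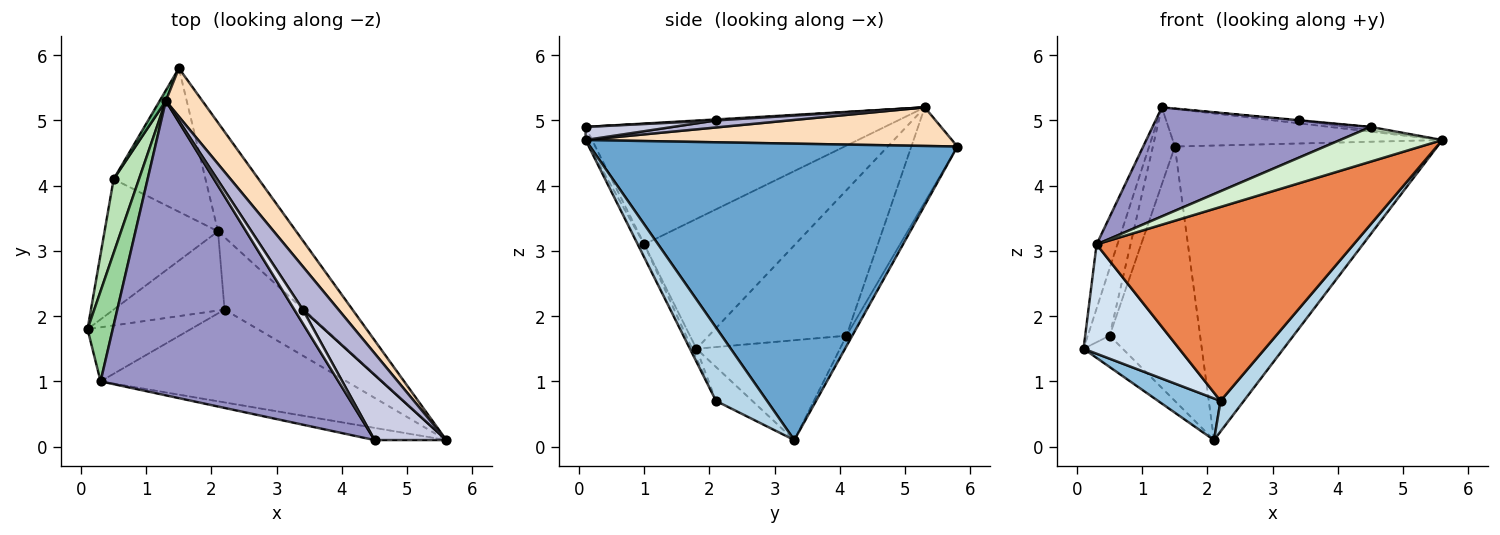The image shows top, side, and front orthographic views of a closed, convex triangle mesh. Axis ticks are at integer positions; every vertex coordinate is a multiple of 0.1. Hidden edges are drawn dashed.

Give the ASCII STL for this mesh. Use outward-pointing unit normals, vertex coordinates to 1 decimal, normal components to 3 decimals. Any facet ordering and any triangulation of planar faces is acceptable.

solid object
 facet normal 0.795 0.569 -0.210
  outer loop
   vertex 2.1 3.3 0.1
   vertex 1.5 5.8 4.6
   vertex 5.6 0.1 4.7
  endloop
 endfacet
 facet normal -0.261 -0.449 -0.854
  outer loop
   vertex 2.2 2.1 0.7
   vertex 0.1 1.8 1.5
   vertex 2.1 3.3 0.1
  endloop
 endfacet
 facet normal 0.650 -0.296 -0.700
  outer loop
   vertex 2.2 2.1 0.7
   vertex 2.1 3.3 0.1
   vertex 5.6 0.1 4.7
  endloop
 endfacet
 facet normal -0.041 -0.896 -0.443
  outer loop
   vertex 2.2 2.1 0.7
   vertex 0.3 1.0 3.1
   vertex 0.1 1.8 1.5
  endloop
 endfacet
 facet normal -0.023 -0.902 -0.431
  outer loop
   vertex 2.2 2.1 0.7
   vertex 5.6 0.1 4.7
   vertex 0.3 1.0 3.1
  endloop
 endfacet
 facet normal -0.650 0.177 -0.739
  outer loop
   vertex 0.5 4.1 1.7
   vertex 2.1 3.3 0.1
   vertex 0.1 1.8 1.5
  endloop
 endfacet
 facet normal -0.056 0.870 -0.491
  outer loop
   vertex 0.5 4.1 1.7
   vertex 1.5 5.8 4.6
   vertex 2.1 3.3 0.1
  endloop
 endfacet
 facet normal 0.641 0.471 0.606
  outer loop
   vertex 1.3 5.3 5.2
   vertex 5.6 0.1 4.7
   vertex 1.5 5.8 4.6
  endloop
 endfacet
 facet normal -0.901 0.430 0.058
  outer loop
   vertex 1.3 5.3 5.2
   vertex 1.5 5.8 4.6
   vertex 0.5 4.1 1.7
  endloop
 endfacet
 facet normal -0.973 0.134 0.189
  outer loop
   vertex 1.3 5.3 5.2
   vertex 0.1 1.8 1.5
   vertex 0.3 1.0 3.1
  endloop
 endfacet
 facet normal -0.973 0.155 0.169
  outer loop
   vertex 1.3 5.3 5.2
   vertex 0.5 4.1 1.7
   vertex 0.1 1.8 1.5
  endloop
 endfacet
 facet normal -0.060 -0.942 -0.331
  outer loop
   vertex 4.5 0.1 4.9
   vertex 0.3 1.0 3.1
   vertex 5.6 0.1 4.7
  endloop
 endfacet
 facet normal -0.430 -0.313 0.847
  outer loop
   vertex 4.5 0.1 4.9
   vertex 1.3 5.3 5.2
   vertex 0.3 1.0 3.1
  endloop
 endfacet
 facet normal 0.193 0.065 0.979
  outer loop
   vertex 3.4 2.1 5.0
   vertex 5.6 0.1 4.7
   vertex 1.3 5.3 5.2
  endloop
 endfacet
 facet normal 0.179 0.049 0.983
  outer loop
   vertex 3.4 2.1 5.0
   vertex 4.5 0.1 4.9
   vertex 5.6 0.1 4.7
  endloop
 endfacet
 facet normal 0.117 0.015 0.993
  outer loop
   vertex 3.4 2.1 5.0
   vertex 1.3 5.3 5.2
   vertex 4.5 0.1 4.9
  endloop
 endfacet
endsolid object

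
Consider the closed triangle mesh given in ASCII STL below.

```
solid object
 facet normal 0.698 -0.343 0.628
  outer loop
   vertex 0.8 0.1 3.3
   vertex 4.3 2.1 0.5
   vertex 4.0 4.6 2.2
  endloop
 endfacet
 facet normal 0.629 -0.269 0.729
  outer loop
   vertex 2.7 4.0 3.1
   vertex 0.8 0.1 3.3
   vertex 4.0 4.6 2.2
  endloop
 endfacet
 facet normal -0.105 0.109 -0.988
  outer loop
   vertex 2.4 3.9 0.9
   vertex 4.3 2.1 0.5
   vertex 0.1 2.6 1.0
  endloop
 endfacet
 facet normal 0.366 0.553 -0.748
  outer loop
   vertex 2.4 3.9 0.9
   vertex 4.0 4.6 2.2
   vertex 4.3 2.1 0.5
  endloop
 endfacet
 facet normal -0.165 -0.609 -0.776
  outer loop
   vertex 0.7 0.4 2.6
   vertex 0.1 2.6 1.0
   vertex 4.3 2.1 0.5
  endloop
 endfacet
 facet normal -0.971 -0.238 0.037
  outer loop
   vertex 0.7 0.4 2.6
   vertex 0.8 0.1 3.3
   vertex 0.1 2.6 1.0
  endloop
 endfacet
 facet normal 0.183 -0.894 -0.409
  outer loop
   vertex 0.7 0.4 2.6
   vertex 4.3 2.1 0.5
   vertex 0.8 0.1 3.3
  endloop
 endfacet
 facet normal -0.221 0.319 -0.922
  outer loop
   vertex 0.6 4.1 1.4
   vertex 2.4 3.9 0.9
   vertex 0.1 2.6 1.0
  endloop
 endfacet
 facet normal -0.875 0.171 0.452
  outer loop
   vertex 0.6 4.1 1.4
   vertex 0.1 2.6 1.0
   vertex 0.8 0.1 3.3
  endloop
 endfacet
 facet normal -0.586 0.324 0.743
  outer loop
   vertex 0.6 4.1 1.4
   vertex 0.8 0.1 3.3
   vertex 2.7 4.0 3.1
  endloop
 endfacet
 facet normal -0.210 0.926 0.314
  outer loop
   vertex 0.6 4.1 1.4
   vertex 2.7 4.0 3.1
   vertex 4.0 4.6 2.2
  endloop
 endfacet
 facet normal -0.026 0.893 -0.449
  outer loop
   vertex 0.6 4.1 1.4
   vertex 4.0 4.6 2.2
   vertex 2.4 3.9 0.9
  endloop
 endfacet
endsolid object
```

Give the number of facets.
12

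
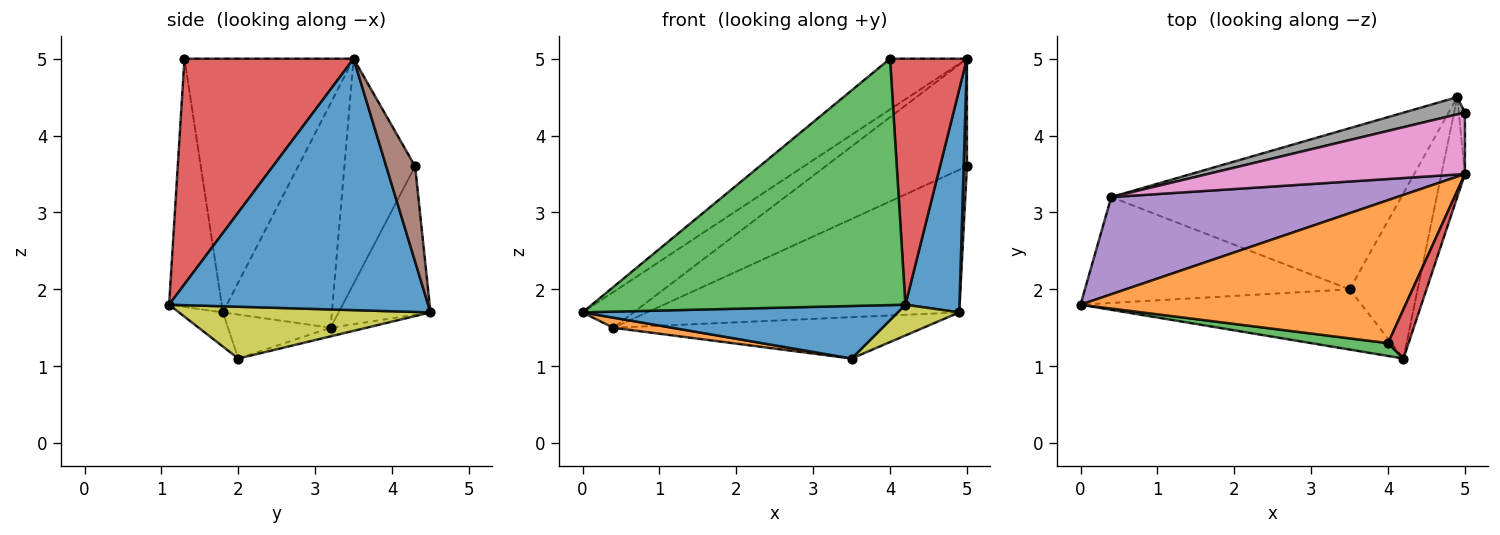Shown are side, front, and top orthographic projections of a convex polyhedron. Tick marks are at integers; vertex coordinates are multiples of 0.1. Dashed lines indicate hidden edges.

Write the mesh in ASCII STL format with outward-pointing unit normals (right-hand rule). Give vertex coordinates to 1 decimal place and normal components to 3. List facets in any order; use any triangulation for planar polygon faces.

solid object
 facet normal 0.975 -0.203 -0.091
  outer loop
   vertex 4.9 4.5 1.7
   vertex 5.0 3.5 5.0
   vertex 4.2 1.1 1.8
  endloop
 endfacet
 facet normal -0.593 0.269 0.759
  outer loop
   vertex 4.0 1.3 5.0
   vertex 5.0 3.5 5.0
   vertex 0.0 1.8 1.7
  endloop
 endfacet
 facet normal -0.165 -0.985 0.051
  outer loop
   vertex 4.0 1.3 5.0
   vertex 0.0 1.8 1.7
   vertex 4.2 1.1 1.8
  endloop
 endfacet
 facet normal 0.907 -0.412 0.082
  outer loop
   vertex 4.0 1.3 5.0
   vertex 4.2 1.1 1.8
   vertex 5.0 3.5 5.0
  endloop
 endfacet
 facet normal -0.593 0.277 0.756
  outer loop
   vertex 0.4 3.2 1.5
   vertex 0.0 1.8 1.7
   vertex 5.0 3.5 5.0
  endloop
 endfacet
 facet normal 0.992 -0.112 -0.064
  outer loop
   vertex 5.0 4.3 3.6
   vertex 5.0 3.5 5.0
   vertex 4.9 4.5 1.7
  endloop
 endfacet
 facet normal -0.398 0.796 0.455
  outer loop
   vertex 5.0 4.3 3.6
   vertex 0.4 3.2 1.5
   vertex 5.0 3.5 5.0
  endloop
 endfacet
 facet normal -0.280 0.953 0.115
  outer loop
   vertex 5.0 4.3 3.6
   vertex 4.9 4.5 1.7
   vertex 0.4 3.2 1.5
  endloop
 endfacet
 facet normal 0.599 -0.146 -0.787
  outer loop
   vertex 3.5 2.0 1.1
   vertex 4.9 4.5 1.7
   vertex 4.2 1.1 1.8
  endloop
 endfacet
 facet normal -0.029 0.248 -0.968
  outer loop
   vertex 3.5 2.0 1.1
   vertex 0.4 3.2 1.5
   vertex 4.9 4.5 1.7
  endloop
 endfacet
 facet normal -0.091 -0.655 -0.750
  outer loop
   vertex 3.5 2.0 1.1
   vertex 4.2 1.1 1.8
   vertex 0.0 1.8 1.7
  endloop
 endfacet
 facet normal -0.163 -0.094 -0.982
  outer loop
   vertex 3.5 2.0 1.1
   vertex 0.0 1.8 1.7
   vertex 0.4 3.2 1.5
  endloop
 endfacet
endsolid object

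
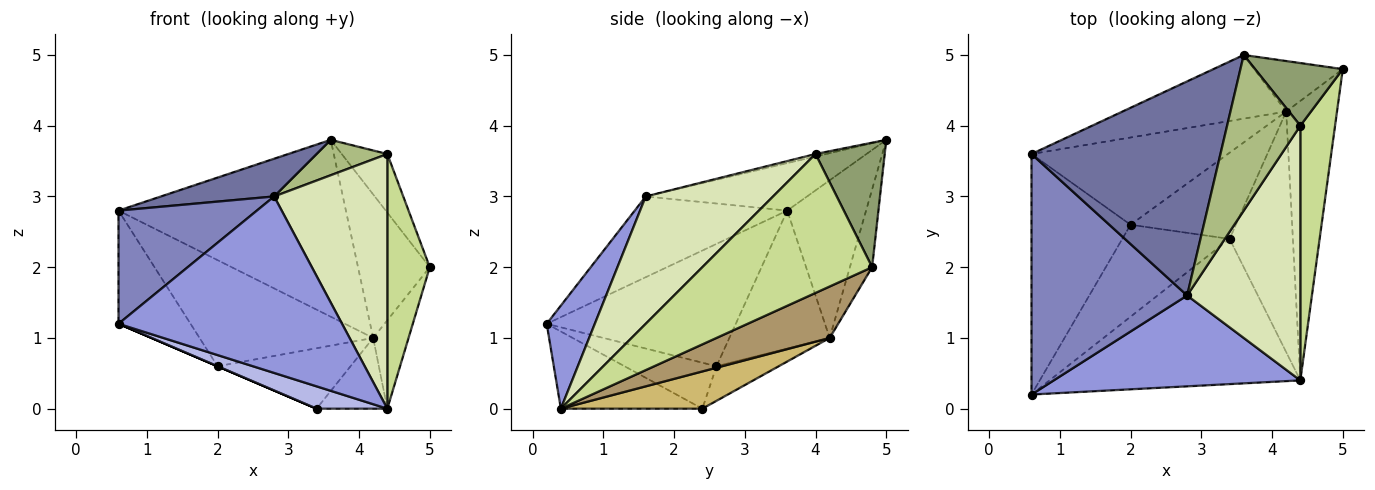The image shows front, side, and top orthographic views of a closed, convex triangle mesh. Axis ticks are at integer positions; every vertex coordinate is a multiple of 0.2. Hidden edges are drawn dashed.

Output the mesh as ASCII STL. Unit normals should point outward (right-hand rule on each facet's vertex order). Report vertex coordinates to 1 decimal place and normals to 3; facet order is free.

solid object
 facet normal -0.240 -0.168 0.956
  outer loop
   vertex 2.8 1.6 3.0
   vertex 3.6 5.0 3.8
   vertex 0.6 3.6 2.8
  endloop
 endfacet
 facet normal -0.425 -0.385 0.819
  outer loop
   vertex 0.6 0.2 1.2
   vertex 2.8 1.6 3.0
   vertex 0.6 3.6 2.8
  endloop
 endfacet
 facet normal 0.188 -0.873 0.450
  outer loop
   vertex 0.6 0.2 1.2
   vertex 4.4 0.4 0.0
   vertex 2.8 1.6 3.0
  endloop
 endfacet
 facet normal -0.291 -0.145 -0.946
  outer loop
   vertex 0.6 0.2 1.2
   vertex 3.4 2.4 0.0
   vertex 4.4 0.4 0.0
  endloop
 endfacet
 facet normal 0.720 0.474 0.507
  outer loop
   vertex 4.4 4.0 3.6
   vertex 5.0 4.8 2.0
   vertex 3.6 5.0 3.8
  endloop
 endfacet
 facet normal -0.033 -0.221 0.975
  outer loop
   vertex 4.4 4.0 3.6
   vertex 3.6 5.0 3.8
   vertex 2.8 1.6 3.0
  endloop
 endfacet
 facet normal 0.943 -0.236 0.236
  outer loop
   vertex 4.4 4.0 3.6
   vertex 4.4 0.4 0.0
   vertex 5.0 4.8 2.0
  endloop
 endfacet
 facet normal 0.623 -0.553 0.553
  outer loop
   vertex 4.4 4.0 3.6
   vertex 2.8 1.6 3.0
   vertex 4.4 0.4 0.0
  endloop
 endfacet
 facet normal 0.695 0.217 -0.686
  outer loop
   vertex 4.2 4.2 1.0
   vertex 5.0 4.8 2.0
   vertex 4.4 0.4 0.0
  endloop
 endfacet
 facet normal 0.491 0.246 -0.836
  outer loop
   vertex 4.2 4.2 1.0
   vertex 4.4 0.4 0.0
   vertex 3.4 2.4 0.0
  endloop
 endfacet
 facet normal -0.310 0.895 -0.322
  outer loop
   vertex 4.2 4.2 1.0
   vertex 0.6 3.6 2.8
   vertex 3.6 5.0 3.8
  endloop
 endfacet
 facet normal -0.281 0.905 -0.319
  outer loop
   vertex 4.2 4.2 1.0
   vertex 3.6 5.0 3.8
   vertex 5.0 4.8 2.0
  endloop
 endfacet
 facet normal -0.745 0.284 -0.603
  outer loop
   vertex 2.0 2.6 0.6
   vertex 0.6 0.2 1.2
   vertex 0.6 3.6 2.8
  endloop
 endfacet
 facet normal -0.394 0.000 -0.919
  outer loop
   vertex 2.0 2.6 0.6
   vertex 3.4 2.4 0.0
   vertex 0.6 0.2 1.2
  endloop
 endfacet
 facet normal -0.408 0.705 -0.580
  outer loop
   vertex 2.0 2.6 0.6
   vertex 0.6 3.6 2.8
   vertex 4.2 4.2 1.0
  endloop
 endfacet
 facet normal -0.260 0.555 -0.791
  outer loop
   vertex 2.0 2.6 0.6
   vertex 4.2 4.2 1.0
   vertex 3.4 2.4 0.0
  endloop
 endfacet
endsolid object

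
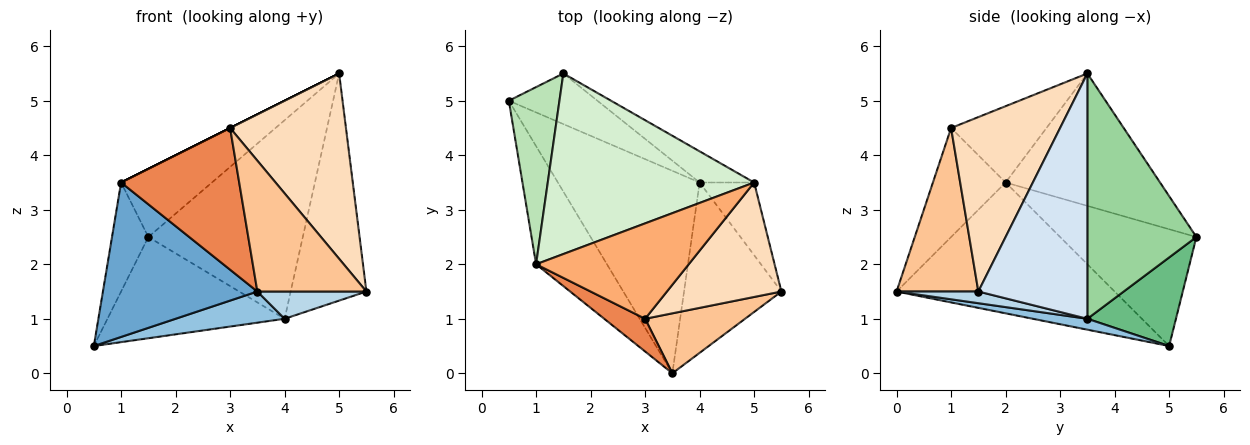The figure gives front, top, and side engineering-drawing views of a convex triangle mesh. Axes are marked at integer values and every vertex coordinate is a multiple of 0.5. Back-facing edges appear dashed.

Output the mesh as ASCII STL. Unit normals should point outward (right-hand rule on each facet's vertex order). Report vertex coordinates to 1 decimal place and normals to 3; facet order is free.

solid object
 facet normal -0.746 -0.529 -0.404
  outer loop
   vertex 1.0 2.0 3.5
   vertex 0.5 5.0 0.5
   vertex 3.5 0.0 1.5
  endloop
 endfacet
 facet normal 0.076 -0.152 -0.986
  outer loop
   vertex 4.0 3.5 1.0
   vertex 3.5 0.0 1.5
   vertex 0.5 5.0 0.5
  endloop
 endfacet
 facet normal 0.118 -0.157 -0.981
  outer loop
   vertex 4.0 3.5 1.0
   vertex 5.5 1.5 1.5
   vertex 3.5 0.0 1.5
  endloop
 endfacet
 facet normal 0.808 0.561 -0.180
  outer loop
   vertex 4.0 3.5 1.0
   vertex 5.0 3.5 5.5
   vertex 5.5 1.5 1.5
  endloop
 endfacet
 facet normal -0.514 -0.836 0.193
  outer loop
   vertex 3.0 1.0 4.5
   vertex 1.0 2.0 3.5
   vertex 3.5 0.0 1.5
  endloop
 endfacet
 facet normal -0.447 0.000 0.894
  outer loop
   vertex 3.0 1.0 4.5
   vertex 5.0 3.5 5.5
   vertex 1.0 2.0 3.5
  endloop
 endfacet
 facet normal 0.563 -0.751 0.344
  outer loop
   vertex 3.0 1.0 4.5
   vertex 3.5 0.0 1.5
   vertex 5.5 1.5 1.5
  endloop
 endfacet
 facet normal 0.625 -0.664 0.410
  outer loop
   vertex 3.0 1.0 4.5
   vertex 5.5 1.5 1.5
   vertex 5.0 3.5 5.5
  endloop
 endfacet
 facet normal 0.408 0.816 -0.408
  outer loop
   vertex 1.5 5.5 2.5
   vertex 4.0 3.5 1.0
   vertex 0.5 5.0 0.5
  endloop
 endfacet
 facet normal 0.572 0.810 -0.127
  outer loop
   vertex 1.5 5.5 2.5
   vertex 5.0 3.5 5.5
   vertex 4.0 3.5 1.0
  endloop
 endfacet
 facet normal -0.891 0.238 0.386
  outer loop
   vertex 1.5 5.5 2.5
   vertex 0.5 5.0 0.5
   vertex 1.0 2.0 3.5
  endloop
 endfacet
 facet normal -0.515 0.303 0.802
  outer loop
   vertex 1.5 5.5 2.5
   vertex 1.0 2.0 3.5
   vertex 5.0 3.5 5.5
  endloop
 endfacet
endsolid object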